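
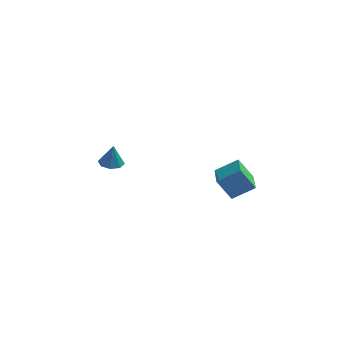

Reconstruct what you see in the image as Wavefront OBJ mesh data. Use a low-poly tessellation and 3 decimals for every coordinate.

v -2.979 -2.477 2.473
v -2.589 -1.96 2.42
v -2.861 -2.443 3.667
v -3.068 -1.833 2.464
v -3.495 -2.083 2.513
v -3.62 -2.564 2.539
v -3.37 -2.994 2.526
v -2.891 -3.121 2.482
v -2.463 -2.87 2.433
v -2.339 -2.389 2.407
v 2.555 -4.703 3.499
v 3.622 -4.362 4.179
v 2.256 -3.477 3.353
v 3.322 -3.136 4.033
v 3.278 -4.664 2.347
v 4.344 -4.323 3.027
v 2.978 -3.438 2.201
v 4.045 -3.097 2.881
f 2 1 4
f 2 4 3
f 4 1 5
f 4 5 3
f 5 1 6
f 5 6 3
f 6 1 7
f 6 7 3
f 7 1 8
f 7 8 3
f 8 1 9
f 8 9 3
f 9 1 10
f 9 10 3
f 10 1 2
f 10 2 3
f 12 14 11
f 15 12 11
f 11 14 13
f 13 15 11
f 12 18 14
f 16 12 15
f 16 18 12
f 14 18 13
f 17 15 13
f 13 18 17
f 17 16 15
f 18 16 17



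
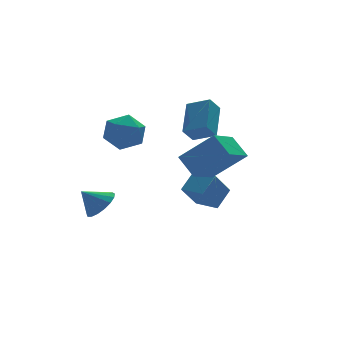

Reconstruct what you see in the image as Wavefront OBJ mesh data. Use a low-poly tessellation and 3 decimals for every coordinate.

v -1.208 2.881 -2.879
v -0.541 2.754 -2.2
v -2.092 3.139 -1.961
v -0.513 3.202 -2.299
v -0.644 3.576 -2.531
v -0.905 3.791 -2.843
v -1.235 3.798 -3.163
v -1.559 3.594 -3.417
v -1.802 3.227 -3.549
v -1.909 2.781 -3.527
v -1.856 2.358 -3.356
v -1.654 2.054 -3.076
v -1.35 1.94 -2.751
v -1.014 2.042 -2.455
v -0.721 2.335 -2.256
v 1.737 -0.176 2.593
v 2.576 -1 3.046
v 2.529 1.266 3.747
v 3.368 0.443 4.201
v 2.352 0.057 1.879
v 3.191 -0.766 2.333
v 3.144 1.5 3.034
v 3.983 0.676 3.487
v -1.23 2.356 1.715
v -0.583 3.248 1.397
v 0.263 1.532 2.443
v 0.91 2.424 2.125
v 0.133 2.548 2.958
v -0.79 3.057 2.508
v 0.47 1.723 1.332
v -0.453 2.232 0.882
v 0.468 2.856 1.16
v 0.259 3.366 2.165
v -0.579 1.414 1.675
v -0.788 1.924 2.68
v 2.441 -3.933 2.407
v 2.112 -2.954 3.277
v 1.065 -3.11 0.96
v 0.736 -2.131 1.83
v 3.824 -2.849 1.71
v 3.495 -1.87 2.58
v 2.448 -2.026 0.263
v 2.119 -1.047 1.133
v 3.157 0.768 -2.044
v 4.029 1.28 -1.18
v 2.522 1.913 -2.081
v 3.394 2.425 -1.217
v 4.146 1.275 -3.343
v 5.018 1.787 -2.479
v 3.511 2.42 -3.38
v 4.383 2.932 -2.516
f 2 1 4
f 2 4 3
f 4 1 5
f 4 5 3
f 5 1 6
f 5 6 3
f 6 1 7
f 6 7 3
f 7 1 8
f 7 8 3
f 8 1 9
f 8 9 3
f 9 1 10
f 9 10 3
f 10 1 11
f 10 11 3
f 11 1 12
f 11 12 3
f 12 1 13
f 12 13 3
f 13 1 14
f 13 14 3
f 14 1 15
f 14 15 3
f 15 1 2
f 15 2 3
f 17 19 16
f 20 17 16
f 16 19 18
f 18 20 16
f 17 23 19
f 21 17 20
f 21 23 17
f 19 23 18
f 22 20 18
f 18 23 22
f 22 21 20
f 23 21 22
f 24 35 29
f 24 29 25
f 24 25 31
f 24 31 34
f 24 34 35
f 25 29 33
f 29 35 28
f 35 34 26
f 34 31 30
f 31 25 32
f 27 33 28
f 27 28 26
f 27 26 30
f 27 30 32
f 27 32 33
f 28 33 29
f 26 28 35
f 30 26 34
f 32 30 31
f 33 32 25
f 37 39 36
f 40 37 36
f 36 39 38
f 38 40 36
f 37 43 39
f 41 37 40
f 41 43 37
f 39 43 38
f 42 40 38
f 38 43 42
f 42 41 40
f 43 41 42
f 45 47 44
f 48 45 44
f 44 47 46
f 46 48 44
f 45 51 47
f 49 45 48
f 49 51 45
f 47 51 46
f 50 48 46
f 46 51 50
f 50 49 48
f 51 49 50



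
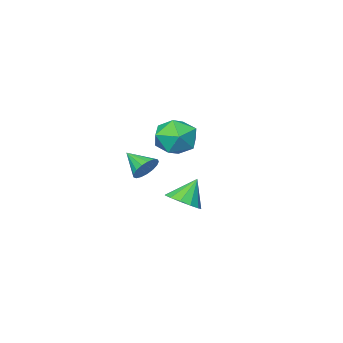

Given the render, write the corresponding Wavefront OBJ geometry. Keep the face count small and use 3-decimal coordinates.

v -0.311 -0.191 -4.533
v 0.424 -0.638 -4.044
v -1.169 -0.149 -3.207
v 0.517 -0.09 -4.001
v 0.347 0.427 -4.127
v -0.032 0.747 -4.382
v -0.5 0.769 -4.685
v -0.908 0.487 -4.94
v -1.126 -0.011 -5.066
v -1.086 -0.566 -5.022
v -0.8 -1.001 -4.824
v -0.359 -1.18 -4.533
v 0.097 -1.044 -4.242
v 1.849 3.483 1.277
v 2.265 4.05 2.195
v 3.515 2.67 1.025
v 3.931 3.237 1.943
v 3.144 2.402 2.087
v 2.114 2.904 2.243
v 3.666 3.816 0.977
v 2.636 4.318 1.133
v 3.388 4.256 2.01
v 3.065 3.382 2.696
v 2.715 3.338 0.524
v 2.392 2.464 1.21
v 3.357 1.772 -0.756
v 4.101 1.826 -0.905
v 3.583 0.588 -0.064
v 4.062 2.003 -0.59
v 3.862 2.127 -0.312
v 3.546 2.17 -0.137
v 3.187 2.121 -0.103
v 2.867 1.993 -0.219
v 2.66 1.814 -0.458
v 2.612 1.625 -0.765
v 2.735 1.47 -1.071
v 3.001 1.384 -1.304
v 3.348 1.387 -1.411
v 3.698 1.478 -1.369
v 3.969 1.637 -1.186
f 2 1 4
f 2 4 3
f 4 1 5
f 4 5 3
f 5 1 6
f 5 6 3
f 6 1 7
f 6 7 3
f 7 1 8
f 7 8 3
f 8 1 9
f 8 9 3
f 9 1 10
f 9 10 3
f 10 1 11
f 10 11 3
f 11 1 12
f 11 12 3
f 12 1 13
f 12 13 3
f 13 1 2
f 13 2 3
f 14 25 19
f 14 19 15
f 14 15 21
f 14 21 24
f 14 24 25
f 15 19 23
f 19 25 18
f 25 24 16
f 24 21 20
f 21 15 22
f 17 23 18
f 17 18 16
f 17 16 20
f 17 20 22
f 17 22 23
f 18 23 19
f 16 18 25
f 20 16 24
f 22 20 21
f 23 22 15
f 27 26 29
f 27 29 28
f 29 26 30
f 29 30 28
f 30 26 31
f 30 31 28
f 31 26 32
f 31 32 28
f 32 26 33
f 32 33 28
f 33 26 34
f 33 34 28
f 34 26 35
f 34 35 28
f 35 26 36
f 35 36 28
f 36 26 37
f 36 37 28
f 37 26 38
f 37 38 28
f 38 26 39
f 38 39 28
f 39 26 40
f 39 40 28
f 40 26 27
f 40 27 28



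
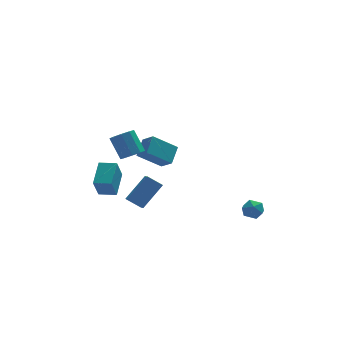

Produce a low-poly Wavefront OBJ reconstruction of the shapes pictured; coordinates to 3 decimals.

v -2.514 -0.7 1.603
v -1.863 -0.445 1.642
v -2.256 0.375 2.797
v -2.906 0.12 2.757
v -2.13 -0.169 1.356
v -2.523 0.651 2.511
v -2.576 -0.142 1.185
v -2.969 0.678 2.34
v -2.993 -0.376 1.209
v -3.386 0.444 2.364
v -3.186 -0.762 1.418
v -3.579 0.059 2.572
v -3.064 -1.119 1.713
v -3.457 -0.298 2.867
v -2.684 -1.28 1.956
v -3.077 -0.459 3.111
v -2.225 -1.17 2.034
v -2.618 -0.349 3.189
v -1.901 -0.84 1.91
v -2.293 -0.02 3.065
v 4.063 -0.537 -3.872
v 4.589 -0.921 -3.604
v 3.331 -1.039 -3.156
v 3.857 -1.423 -2.888
v 3.834 -0.729 -2.772
v 4.286 -0.419 -3.215
v 3.634 -1.541 -3.545
v 4.086 -1.231 -3.988
v 4.324 -1.542 -3.402
v 4.447 -1.04 -2.924
v 3.473 -0.92 -3.836
v 3.596 -0.418 -3.358
v -2.331 2.119 -3.478
v -2.373 1.425 -3.081
v -1.09 2.757 -2.234
v -1.132 2.064 -1.837
v -1.548 1.736 -4.063
v -1.59 1.043 -3.666
v -0.307 2.375 -2.819
v -0.349 1.681 -2.422
v -0.769 0.237 -0.046
v -0.378 -0.474 0.538
v -2.099 0.305 0.927
v -1.708 -0.406 1.512
v -0.232 1.086 0.628
v 0.159 0.375 1.213
v -1.562 1.154 1.602
v -1.171 0.443 2.186
v -3.961 1.377 -2.425
v -4.347 0.845 -1.189
v -3.372 2.688 -1.677
v -3.758 2.156 -0.441
v -3.062 0.924 -2.339
v -3.448 0.392 -1.103
v -2.473 2.235 -1.591
v -2.859 1.703 -0.355
f 2 1 5
f 2 5 3
f 3 5 6
f 3 6 4
f 5 1 7
f 5 7 6
f 6 7 8
f 6 8 4
f 7 1 9
f 7 9 8
f 8 9 10
f 8 10 4
f 9 1 11
f 9 11 10
f 10 11 12
f 10 12 4
f 11 1 13
f 11 13 12
f 12 13 14
f 12 14 4
f 13 1 15
f 13 15 14
f 14 15 16
f 14 16 4
f 15 1 17
f 15 17 16
f 16 17 18
f 16 18 4
f 17 1 19
f 17 19 18
f 18 19 20
f 18 20 4
f 19 1 2
f 19 2 20
f 20 2 3
f 20 3 4
f 21 32 26
f 21 26 22
f 21 22 28
f 21 28 31
f 21 31 32
f 22 26 30
f 26 32 25
f 32 31 23
f 31 28 27
f 28 22 29
f 24 30 25
f 24 25 23
f 24 23 27
f 24 27 29
f 24 29 30
f 25 30 26
f 23 25 32
f 27 23 31
f 29 27 28
f 30 29 22
f 34 36 33
f 37 34 33
f 33 36 35
f 35 37 33
f 34 40 36
f 38 34 37
f 38 40 34
f 36 40 35
f 39 37 35
f 35 40 39
f 39 38 37
f 40 38 39
f 42 44 41
f 45 42 41
f 41 44 43
f 43 45 41
f 42 48 44
f 46 42 45
f 46 48 42
f 44 48 43
f 47 45 43
f 43 48 47
f 47 46 45
f 48 46 47
f 50 52 49
f 53 50 49
f 49 52 51
f 51 53 49
f 50 56 52
f 54 50 53
f 54 56 50
f 52 56 51
f 55 53 51
f 51 56 55
f 55 54 53
f 56 54 55



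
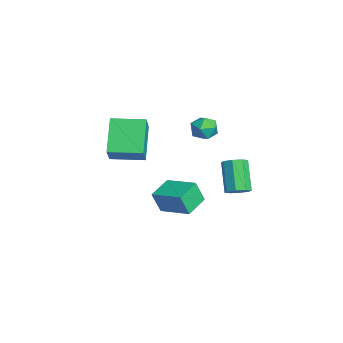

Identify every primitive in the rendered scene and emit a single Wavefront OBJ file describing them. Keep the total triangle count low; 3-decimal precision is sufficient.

v 0.312 2.841 -1.607
v 0.805 3.146 -1.213
v -0.44 3.203 0.3
v -0.932 2.899 -0.093
v 0.502 3.502 -1.475
v -0.742 3.559 0.038
v 0.089 3.471 -1.814
v -1.156 3.528 -0.301
v -0.194 3.072 -2.032
v -1.439 3.129 -0.519
v -0.18 2.537 -2
v -1.425 2.594 -0.487
v 0.122 2.181 -1.738
v -1.122 2.238 -0.225
v 0.536 2.212 -1.399
v -0.709 2.269 0.114
v 0.819 2.611 -1.181
v -0.426 2.668 0.332
v -1.305 2.07 1.854
v -0.74 1.461 1.844
v -2.1 1.319 2.636
v -1.535 0.71 2.626
v -1.375 1.419 3.028
v -0.883 1.883 2.545
v -1.957 0.897 1.935
v -1.465 1.361 1.452
v -1.143 0.736 1.894
v -0.783 1.059 2.57
v -2.057 1.721 1.91
v -1.697 2.044 2.586
v 0.929 -3.819 1.919
v -0.657 -3.408 3.358
v 1.394 -2.08 1.936
v -0.192 -1.669 3.374
v 1.832 -4.071 2.986
v 0.246 -3.66 4.424
v 2.297 -2.332 3.002
v 0.711 -1.921 4.441
v -2.909 0.208 -3.728
v -2.95 -0.263 -2.442
v -1.537 1.468 -3.223
v -1.578 0.997 -1.937
v -1.862 -0.797 -4.063
v -1.903 -1.268 -2.777
v -0.49 0.463 -3.558
v -0.531 -0.008 -2.272
f 2 1 5
f 2 5 3
f 3 5 6
f 3 6 4
f 5 1 7
f 5 7 6
f 6 7 8
f 6 8 4
f 7 1 9
f 7 9 8
f 8 9 10
f 8 10 4
f 9 1 11
f 9 11 10
f 10 11 12
f 10 12 4
f 11 1 13
f 11 13 12
f 12 13 14
f 12 14 4
f 13 1 15
f 13 15 14
f 14 15 16
f 14 16 4
f 15 1 17
f 15 17 16
f 16 17 18
f 16 18 4
f 17 1 2
f 17 2 18
f 18 2 3
f 18 3 4
f 19 30 24
f 19 24 20
f 19 20 26
f 19 26 29
f 19 29 30
f 20 24 28
f 24 30 23
f 30 29 21
f 29 26 25
f 26 20 27
f 22 28 23
f 22 23 21
f 22 21 25
f 22 25 27
f 22 27 28
f 23 28 24
f 21 23 30
f 25 21 29
f 27 25 26
f 28 27 20
f 32 34 31
f 35 32 31
f 31 34 33
f 33 35 31
f 32 38 34
f 36 32 35
f 36 38 32
f 34 38 33
f 37 35 33
f 33 38 37
f 37 36 35
f 38 36 37
f 40 42 39
f 43 40 39
f 39 42 41
f 41 43 39
f 40 46 42
f 44 40 43
f 44 46 40
f 42 46 41
f 45 43 41
f 41 46 45
f 45 44 43
f 46 44 45



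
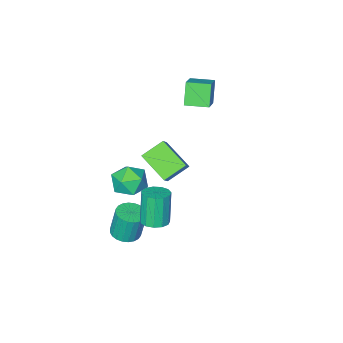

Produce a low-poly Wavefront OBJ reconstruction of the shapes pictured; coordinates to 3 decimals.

v -3.265 -3.612 2.868
v -2.257 -2.623 3.703
v -4.239 -2.634 2.886
v -3.231 -1.645 3.72
v -2.729 -3.055 1.56
v -1.721 -2.066 2.394
v -3.703 -2.077 1.577
v -2.695 -1.088 2.412
v -2.142 -2.118 -3.232
v -1.892 -3.908 -2.265
v -1.483 -1.543 -2.339
v -1.233 -3.333 -1.372
v -0.847 -2.367 -4.028
v -0.597 -4.157 -3.061
v -0.188 -1.792 -3.135
v 0.062 -3.582 -2.168
v 3.441 -0.272 -4.475
v 4.283 -0.293 -4.357
v 4.041 -0.069 -2.587
v 3.199 -0.048 -2.705
v 4.232 0.032 -4.405
v 3.99 0.255 -2.635
v 4.061 0.31 -4.463
v 3.819 0.533 -2.694
v 3.796 0.499 -4.524
v 3.554 0.723 -2.754
v 3.476 0.571 -4.576
v 3.234 0.795 -2.807
v 3.152 0.515 -4.614
v 2.91 0.739 -2.844
v 2.871 0.339 -4.63
v 2.629 0.563 -2.86
v 2.677 0.07 -4.622
v 2.435 0.294 -2.853
v 2.599 -0.251 -4.593
v 2.357 -0.027 -2.823
v 2.65 -0.575 -4.545
v 2.408 -0.352 -2.775
v 2.821 -0.853 -4.486
v 2.579 -0.63 -2.717
v 3.086 -1.043 -4.426
v 2.844 -0.819 -2.656
v 3.406 -1.115 -4.373
v 3.164 -0.891 -2.604
v 3.73 -1.059 -4.336
v 3.488 -0.835 -2.566
v 4.011 -0.883 -4.32
v 3.769 -0.659 -2.55
v 4.205 -0.614 -4.327
v 3.963 -0.39 -2.558
v 3.957 3.198 -0.427
v 4.69 2.987 -0.326
v 4.317 2.591 1.567
v 3.583 2.802 1.467
v 4.673 3.412 -0.241
v 4.299 3.016 1.653
v 4.428 3.769 -0.214
v 4.054 3.373 1.679
v 4.033 3.945 -0.256
v 3.66 3.549 1.638
v 3.614 3.883 -0.351
v 3.241 3.488 1.542
v 3.304 3.604 -0.47
v 2.931 3.209 1.423
v 3.201 3.196 -0.576
v 2.828 2.8 1.317
v 3.338 2.789 -0.634
v 2.965 2.393 1.259
v 3.672 2.511 -0.626
v 3.298 2.115 1.267
v 4.095 2.452 -0.555
v 3.722 2.056 1.338
v 4.475 2.629 -0.443
v 4.102 2.233 1.45
v 2.528 -0.793 -2.146
v 2.924 -1.365 -1.262
v 1.316 -2.115 -2.458
v 1.712 -2.687 -1.574
v 1.147 -1.727 -1.416
v 1.896 -0.91 -1.223
v 2.344 -2.57 -2.497
v 3.093 -1.753 -2.304
v 2.811 -2.463 -1.479
v 2.07 -1.942 -0.81
v 2.17 -1.538 -2.91
v 1.429 -1.017 -2.241
f 2 4 1
f 5 2 1
f 1 4 3
f 3 5 1
f 2 8 4
f 6 2 5
f 6 8 2
f 4 8 3
f 7 5 3
f 3 8 7
f 7 6 5
f 8 6 7
f 10 12 9
f 13 10 9
f 9 12 11
f 11 13 9
f 10 16 12
f 14 10 13
f 14 16 10
f 12 16 11
f 15 13 11
f 11 16 15
f 15 14 13
f 16 14 15
f 18 17 21
f 18 21 19
f 19 21 22
f 19 22 20
f 21 17 23
f 21 23 22
f 22 23 24
f 22 24 20
f 23 17 25
f 23 25 24
f 24 25 26
f 24 26 20
f 25 17 27
f 25 27 26
f 26 27 28
f 26 28 20
f 27 17 29
f 27 29 28
f 28 29 30
f 28 30 20
f 29 17 31
f 29 31 30
f 30 31 32
f 30 32 20
f 31 17 33
f 31 33 32
f 32 33 34
f 32 34 20
f 33 17 35
f 33 35 34
f 34 35 36
f 34 36 20
f 35 17 37
f 35 37 36
f 36 37 38
f 36 38 20
f 37 17 39
f 37 39 38
f 38 39 40
f 38 40 20
f 39 17 41
f 39 41 40
f 40 41 42
f 40 42 20
f 41 17 43
f 41 43 42
f 42 43 44
f 42 44 20
f 43 17 45
f 43 45 44
f 44 45 46
f 44 46 20
f 45 17 47
f 45 47 46
f 46 47 48
f 46 48 20
f 47 17 49
f 47 49 48
f 48 49 50
f 48 50 20
f 49 17 18
f 49 18 50
f 50 18 19
f 50 19 20
f 52 51 55
f 52 55 53
f 53 55 56
f 53 56 54
f 55 51 57
f 55 57 56
f 56 57 58
f 56 58 54
f 57 51 59
f 57 59 58
f 58 59 60
f 58 60 54
f 59 51 61
f 59 61 60
f 60 61 62
f 60 62 54
f 61 51 63
f 61 63 62
f 62 63 64
f 62 64 54
f 63 51 65
f 63 65 64
f 64 65 66
f 64 66 54
f 65 51 67
f 65 67 66
f 66 67 68
f 66 68 54
f 67 51 69
f 67 69 68
f 68 69 70
f 68 70 54
f 69 51 71
f 69 71 70
f 70 71 72
f 70 72 54
f 71 51 73
f 71 73 72
f 72 73 74
f 72 74 54
f 73 51 52
f 73 52 74
f 74 52 53
f 74 53 54
f 75 86 80
f 75 80 76
f 75 76 82
f 75 82 85
f 75 85 86
f 76 80 84
f 80 86 79
f 86 85 77
f 85 82 81
f 82 76 83
f 78 84 79
f 78 79 77
f 78 77 81
f 78 81 83
f 78 83 84
f 79 84 80
f 77 79 86
f 81 77 85
f 83 81 82
f 84 83 76



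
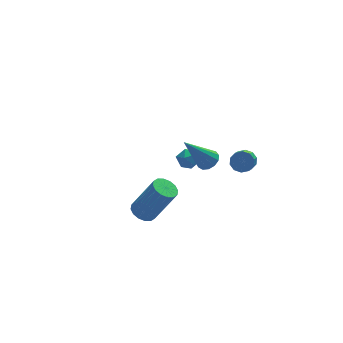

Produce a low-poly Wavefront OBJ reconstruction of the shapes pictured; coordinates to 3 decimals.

v -1.726 -2.126 0.151
v -1.348 -1.629 0.071
v -0.436 -2.036 1.85
v -0.814 -2.534 1.929
v -1.607 -1.513 0.23
v -0.696 -1.92 2.009
v -1.899 -1.561 0.369
v -0.987 -1.969 2.148
v -2.144 -1.761 0.449
v -1.232 -2.168 2.227
v -2.277 -2.059 0.449
v -1.365 -2.466 2.227
v -2.262 -2.374 0.369
v -1.35 -2.782 2.147
v -2.104 -2.624 0.23
v -1.192 -3.031 2.009
v -1.844 -2.74 0.071
v -0.933 -3.147 1.85
v -1.553 -2.691 -0.068
v -0.641 -3.099 1.711
v -1.308 -2.492 -0.147
v -0.396 -2.899 1.631
v -1.175 -2.194 -0.147
v -0.263 -2.601 1.631
v -1.19 -1.878 -0.067
v -0.278 -2.286 1.711
v 2.85 -2.572 2.826
v 3.252 -2.477 3.19
v 2.791 -3.313 3.917
v 2.39 -3.408 3.554
v 2.992 -2.27 3.263
v 2.532 -3.106 3.991
v 2.678 -2.178 3.17
v 2.218 -3.014 3.897
v 2.43 -2.237 2.945
v 1.97 -3.073 3.673
v 2.342 -2.424 2.675
v 1.882 -3.26 3.403
v 2.449 -2.667 2.463
v 1.988 -3.503 3.19
v 2.708 -2.874 2.389
v 2.248 -3.71 3.117
v 3.022 -2.966 2.483
v 2.562 -3.802 3.21
v 3.27 -2.907 2.707
v 2.81 -3.743 3.435
v 3.358 -2.72 2.977
v 2.898 -3.556 3.705
v 1.94 -0.383 1.258
v 2.411 -0.515 1.588
v 0.76 -0.437 2.922
v 2.389 -0.184 1.583
v 2.225 0.085 1.476
v 1.971 0.204 1.299
v 1.706 0.137 1.109
v 1.515 -0.095 0.967
v 1.46 -0.419 0.917
v 1.556 -0.731 0.975
v 1.775 -0.934 1.124
v 2.045 -0.961 1.315
v 2.282 -0.805 1.488
v 2.174 3.785 -1.715
v 2.72 3.509 -1.522
v 1.78 2.851 -1.938
v 2.326 2.575 -1.745
v 1.94 2.856 -1.317
v 2.183 3.433 -1.179
v 2.317 2.927 -2.281
v 2.56 3.504 -2.143
v 2.808 2.978 -1.872
v 2.575 2.935 -1.276
v 1.925 3.425 -2.184
v 1.692 3.382 -1.588
f 2 1 5
f 2 5 3
f 3 5 6
f 3 6 4
f 5 1 7
f 5 7 6
f 6 7 8
f 6 8 4
f 7 1 9
f 7 9 8
f 8 9 10
f 8 10 4
f 9 1 11
f 9 11 10
f 10 11 12
f 10 12 4
f 11 1 13
f 11 13 12
f 12 13 14
f 12 14 4
f 13 1 15
f 13 15 14
f 14 15 16
f 14 16 4
f 15 1 17
f 15 17 16
f 16 17 18
f 16 18 4
f 17 1 19
f 17 19 18
f 18 19 20
f 18 20 4
f 19 1 21
f 19 21 20
f 20 21 22
f 20 22 4
f 21 1 23
f 21 23 22
f 22 23 24
f 22 24 4
f 23 1 25
f 23 25 24
f 24 25 26
f 24 26 4
f 25 1 2
f 25 2 26
f 26 2 3
f 26 3 4
f 28 27 31
f 28 31 29
f 29 31 32
f 29 32 30
f 31 27 33
f 31 33 32
f 32 33 34
f 32 34 30
f 33 27 35
f 33 35 34
f 34 35 36
f 34 36 30
f 35 27 37
f 35 37 36
f 36 37 38
f 36 38 30
f 37 27 39
f 37 39 38
f 38 39 40
f 38 40 30
f 39 27 41
f 39 41 40
f 40 41 42
f 40 42 30
f 41 27 43
f 41 43 42
f 42 43 44
f 42 44 30
f 43 27 45
f 43 45 44
f 44 45 46
f 44 46 30
f 45 27 47
f 45 47 46
f 46 47 48
f 46 48 30
f 47 27 28
f 47 28 48
f 48 28 29
f 48 29 30
f 50 49 52
f 50 52 51
f 52 49 53
f 52 53 51
f 53 49 54
f 53 54 51
f 54 49 55
f 54 55 51
f 55 49 56
f 55 56 51
f 56 49 57
f 56 57 51
f 57 49 58
f 57 58 51
f 58 49 59
f 58 59 51
f 59 49 60
f 59 60 51
f 60 49 61
f 60 61 51
f 61 49 50
f 61 50 51
f 62 73 67
f 62 67 63
f 62 63 69
f 62 69 72
f 62 72 73
f 63 67 71
f 67 73 66
f 73 72 64
f 72 69 68
f 69 63 70
f 65 71 66
f 65 66 64
f 65 64 68
f 65 68 70
f 65 70 71
f 66 71 67
f 64 66 73
f 68 64 72
f 70 68 69
f 71 70 63



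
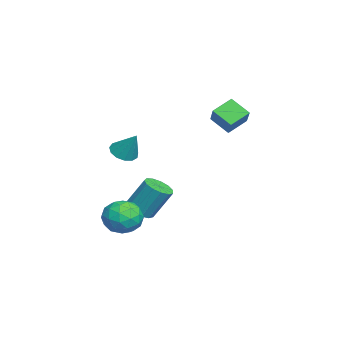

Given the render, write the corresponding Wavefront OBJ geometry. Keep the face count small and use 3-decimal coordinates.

v -1.817 1.737 2.723
v -2.361 0.754 3.541
v -2.543 2.691 3.387
v -3.087 1.707 4.205
v -0.733 1.913 3.655
v -1.277 0.929 4.473
v -1.459 2.866 4.319
v -2.003 1.883 5.137
v 0.052 -3.661 1.875
v 0.799 -3.972 1.686
v 0.708 -2.919 3.245
v 0.772 -3.556 1.474
v 0.517 -3.173 1.389
v 0.114 -2.945 1.458
v -0.308 -2.944 1.66
v -0.616 -3.171 1.929
v -0.711 -3.553 2.182
v -0.564 -3.969 2.337
v -0.222 -4.287 2.345
v 0.208 -4.406 2.204
v 0.588 -4.289 1.958
v 2.029 -2.687 -1.924
v 2.638 -3.649 -2.265
v 0.382 -3.571 -2.375
v 0.991 -4.533 -2.716
v 0.946 -4.235 -1.566
v 1.964 -3.689 -1.288
v 1.056 -3.531 -3.352
v 2.074 -2.985 -3.074
v 2.037 -4.17 -3.148
v 1.969 -4.605 -2.044
v 1.051 -2.615 -2.596
v 0.983 -3.05 -1.492
v 2.478 -3.09 -2.055
v 0.542 -4.13 -2.585
v 0.515 -3.954 -1.909
v 0.873 -4.52 -2.109
v 2.082 -3.114 -1.481
v 2.44 -3.679 -1.681
v 1.445 -4.023 -1.27
v 0.58 -3.541 -2.959
v 0.938 -4.106 -3.159
v 2.147 -2.7 -2.531
v 2.505 -3.266 -2.731
v 1.575 -3.197 -3.37
v 2.483 -3.962 -2.774
v 1.515 -4.482 -3.039
v 1.553 -3.893 -3.413
v 2.151 -3.572 -3.249
v 2.443 -4.218 -2.126
v 1.475 -4.737 -2.39
v 1.448 -4.562 -1.715
v 2.046 -4.241 -1.551
v 2.089 -4.524 -2.644
v 1.545 -2.483 -2.25
v 0.577 -3.002 -2.514
v 0.974 -2.979 -3.089
v 1.572 -2.658 -2.925
v 1.505 -2.738 -1.601
v 0.537 -3.258 -1.866
v 0.869 -3.648 -1.391
v 1.467 -3.327 -1.227
v 0.931 -2.696 -1.996
v -2.148 -3.072 -3.226
v -1.571 -3.687 -2.886
v -1.495 -2.604 -1.054
v -2.072 -1.988 -1.394
v -1.283 -3.328 -3.111
v -1.206 -2.245 -1.278
v -1.269 -2.887 -3.372
v -1.193 -1.804 -1.539
v -1.534 -2.504 -3.587
v -1.458 -1.421 -1.754
v -1.995 -2.302 -3.687
v -1.919 -1.219 -1.855
v -2.504 -2.344 -3.641
v -2.428 -1.261 -1.809
v -2.9 -2.617 -3.464
v -2.824 -1.534 -1.631
v -3.057 -3.034 -3.211
v -2.981 -1.951 -1.378
v -2.926 -3.463 -2.962
v -2.85 -2.38 -1.13
v -2.548 -3.768 -2.798
v -2.472 -2.685 -0.966
v -2.043 -3.852 -2.77
v -1.966 -2.769 -0.937
f 2 4 1
f 5 2 1
f 1 4 3
f 3 5 1
f 2 8 4
f 6 2 5
f 6 8 2
f 4 8 3
f 7 5 3
f 3 8 7
f 7 6 5
f 8 6 7
f 10 9 12
f 10 12 11
f 12 9 13
f 12 13 11
f 13 9 14
f 13 14 11
f 14 9 15
f 14 15 11
f 15 9 16
f 15 16 11
f 16 9 17
f 16 17 11
f 17 9 18
f 17 18 11
f 18 9 19
f 18 19 11
f 19 9 20
f 19 20 11
f 20 9 21
f 20 21 11
f 21 9 10
f 21 10 11
f 22 59 38
f 59 33 62
f 38 62 27
f 59 62 38
f 22 38 34
f 38 27 39
f 34 39 23
f 38 39 34
f 22 34 43
f 34 23 44
f 43 44 29
f 34 44 43
f 22 43 55
f 43 29 58
f 55 58 32
f 43 58 55
f 22 55 59
f 55 32 63
f 59 63 33
f 55 63 59
f 23 39 50
f 39 27 53
f 50 53 31
f 39 53 50
f 27 62 40
f 62 33 61
f 40 61 26
f 62 61 40
f 33 63 60
f 63 32 56
f 60 56 24
f 63 56 60
f 32 58 57
f 58 29 45
f 57 45 28
f 58 45 57
f 29 44 49
f 44 23 46
f 49 46 30
f 44 46 49
f 25 51 37
f 51 31 52
f 37 52 26
f 51 52 37
f 25 37 35
f 37 26 36
f 35 36 24
f 37 36 35
f 25 35 42
f 35 24 41
f 42 41 28
f 35 41 42
f 25 42 47
f 42 28 48
f 47 48 30
f 42 48 47
f 25 47 51
f 47 30 54
f 51 54 31
f 47 54 51
f 26 52 40
f 52 31 53
f 40 53 27
f 52 53 40
f 24 36 60
f 36 26 61
f 60 61 33
f 36 61 60
f 28 41 57
f 41 24 56
f 57 56 32
f 41 56 57
f 30 48 49
f 48 28 45
f 49 45 29
f 48 45 49
f 31 54 50
f 54 30 46
f 50 46 23
f 54 46 50
f 65 64 68
f 65 68 66
f 66 68 69
f 66 69 67
f 68 64 70
f 68 70 69
f 69 70 71
f 69 71 67
f 70 64 72
f 70 72 71
f 71 72 73
f 71 73 67
f 72 64 74
f 72 74 73
f 73 74 75
f 73 75 67
f 74 64 76
f 74 76 75
f 75 76 77
f 75 77 67
f 76 64 78
f 76 78 77
f 77 78 79
f 77 79 67
f 78 64 80
f 78 80 79
f 79 80 81
f 79 81 67
f 80 64 82
f 80 82 81
f 81 82 83
f 81 83 67
f 82 64 84
f 82 84 83
f 83 84 85
f 83 85 67
f 84 64 86
f 84 86 85
f 85 86 87
f 85 87 67
f 86 64 65
f 86 65 87
f 87 65 66
f 87 66 67



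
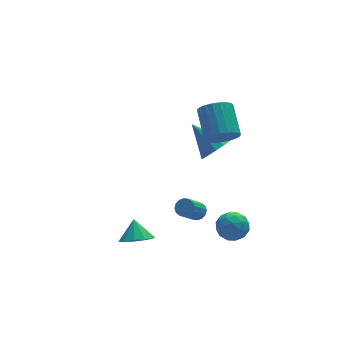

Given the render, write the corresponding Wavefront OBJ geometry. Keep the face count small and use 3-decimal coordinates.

v 3.207 -2.364 2.496
v 3.936 -2.742 2.933
v 4.142 -1.134 3.98
v 3.413 -0.756 3.544
v 4.105 -2.567 2.632
v 4.31 -0.959 3.679
v 4.118 -2.358 2.307
v 4.323 -0.749 3.355
v 3.973 -2.149 2.015
v 4.179 -0.541 3.063
v 3.697 -1.978 1.807
v 3.902 -0.369 2.854
v 3.335 -1.873 1.717
v 3.541 -0.265 2.764
v 2.952 -1.853 1.762
v 3.157 -0.245 2.809
v 2.612 -1.922 1.934
v 2.818 -0.314 2.982
v 2.376 -2.067 2.204
v 2.582 -0.459 3.251
v 2.283 -2.264 2.524
v 2.489 -0.655 3.571
v 2.35 -2.477 2.839
v 2.556 -0.869 3.886
v 2.565 -2.672 3.095
v 2.771 -1.063 4.142
v 2.891 -2.813 3.247
v 3.097 -1.204 4.295
v 3.272 -2.876 3.27
v 3.478 -1.268 4.317
v 3.642 -2.851 3.159
v 3.847 -1.243 4.206
v 4.01 0.502 -0.967
v 4.87 0.681 -0.581
v 3.17 1.878 0.267
v 4.817 1.021 -0.997
v 4.507 1.197 -1.404
v 4.039 1.152 -1.672
v 3.562 0.901 -1.716
v 3.227 0.523 -1.523
v 3.141 0.138 -1.152
v 3.331 -0.131 -0.723
v 3.736 -0.199 -0.371
v 4.228 -0.045 -0.208
v 4.651 0.283 -0.286
v 1.697 -2.849 -2.52
v 2.121 -2.895 -2.173
v 1.267 -3.356 -1.192
v 0.843 -3.311 -1.54
v 2.022 -2.63 -2.135
v 1.168 -3.092 -1.154
v 1.836 -2.425 -2.2
v 0.982 -2.886 -1.219
v 1.613 -2.333 -2.351
v 0.759 -2.794 -1.37
v 1.412 -2.379 -2.547
v 0.558 -2.841 -1.566
v 1.288 -2.552 -2.736
v 0.434 -3.013 -1.756
v 1.273 -2.804 -2.868
v 0.419 -3.265 -1.887
v 1.372 -3.068 -2.906
v 0.518 -3.53 -1.925
v 1.558 -3.274 -2.841
v 0.704 -3.735 -1.86
v 1.781 -3.366 -2.69
v 0.927 -3.827 -1.709
v 1.982 -3.319 -2.494
v 1.128 -3.781 -1.513
v 2.106 -3.147 -2.304
v 1.252 -3.608 -1.324
v 3.295 -3.256 -2.746
v 3.956 -3.544 -3.326
v 2.424 -4.396 -3.174
v 3.085 -4.684 -3.754
v 3.211 -4.748 -2.839
v 3.75 -4.043 -2.575
v 2.63 -3.897 -3.925
v 3.169 -3.192 -3.661
v 3.545 -3.94 -4.054
v 3.904 -4.466 -3.383
v 2.476 -3.474 -3.117
v 2.835 -4 -2.446
v 3.702 -3.3 -2.999
v 2.678 -4.64 -3.501
v 2.752 -4.678 -2.964
v 3.141 -4.847 -3.304
v 3.581 -3.594 -2.557
v 3.969 -3.763 -2.898
v 3.531 -4.47 -2.612
v 2.411 -4.177 -3.602
v 2.799 -4.346 -3.943
v 3.239 -3.093 -3.196
v 3.628 -3.262 -3.536
v 2.849 -3.47 -3.888
v 3.849 -3.702 -3.768
v 3.337 -4.372 -4.019
v 3.07 -3.909 -4.12
v 3.386 -3.495 -3.964
v 4.06 -4.011 -3.373
v 3.548 -4.681 -3.624
v 3.622 -4.719 -3.087
v 3.939 -4.305 -2.932
v 3.819 -4.244 -3.801
v 2.832 -3.259 -2.876
v 2.32 -3.929 -3.127
v 2.441 -3.635 -3.568
v 2.758 -3.221 -3.413
v 3.043 -3.568 -2.481
v 2.531 -4.238 -2.732
v 2.994 -4.445 -2.536
v 3.31 -4.031 -2.38
v 2.561 -3.696 -2.699
v -1.813 -3.705 -2.949
v -0.898 -3.805 -2.974
v -1.707 -2.975 -1.991
v -1.036 -3.359 -3.299
v -1.47 -3.045 -3.49
v -2.035 -2.984 -3.475
v -2.515 -3.198 -3.259
v -2.727 -3.606 -2.924
v -2.59 -4.052 -2.599
v -2.156 -4.366 -2.408
v -1.591 -4.427 -2.423
v -1.11 -4.213 -2.64
f 2 1 5
f 2 5 3
f 3 5 6
f 3 6 4
f 5 1 7
f 5 7 6
f 6 7 8
f 6 8 4
f 7 1 9
f 7 9 8
f 8 9 10
f 8 10 4
f 9 1 11
f 9 11 10
f 10 11 12
f 10 12 4
f 11 1 13
f 11 13 12
f 12 13 14
f 12 14 4
f 13 1 15
f 13 15 14
f 14 15 16
f 14 16 4
f 15 1 17
f 15 17 16
f 16 17 18
f 16 18 4
f 17 1 19
f 17 19 18
f 18 19 20
f 18 20 4
f 19 1 21
f 19 21 20
f 20 21 22
f 20 22 4
f 21 1 23
f 21 23 22
f 22 23 24
f 22 24 4
f 23 1 25
f 23 25 24
f 24 25 26
f 24 26 4
f 25 1 27
f 25 27 26
f 26 27 28
f 26 28 4
f 27 1 29
f 27 29 28
f 28 29 30
f 28 30 4
f 29 1 31
f 29 31 30
f 30 31 32
f 30 32 4
f 31 1 2
f 31 2 32
f 32 2 3
f 32 3 4
f 34 33 36
f 34 36 35
f 36 33 37
f 36 37 35
f 37 33 38
f 37 38 35
f 38 33 39
f 38 39 35
f 39 33 40
f 39 40 35
f 40 33 41
f 40 41 35
f 41 33 42
f 41 42 35
f 42 33 43
f 42 43 35
f 43 33 44
f 43 44 35
f 44 33 45
f 44 45 35
f 45 33 34
f 45 34 35
f 47 46 50
f 47 50 48
f 48 50 51
f 48 51 49
f 50 46 52
f 50 52 51
f 51 52 53
f 51 53 49
f 52 46 54
f 52 54 53
f 53 54 55
f 53 55 49
f 54 46 56
f 54 56 55
f 55 56 57
f 55 57 49
f 56 46 58
f 56 58 57
f 57 58 59
f 57 59 49
f 58 46 60
f 58 60 59
f 59 60 61
f 59 61 49
f 60 46 62
f 60 62 61
f 61 62 63
f 61 63 49
f 62 46 64
f 62 64 63
f 63 64 65
f 63 65 49
f 64 46 66
f 64 66 65
f 65 66 67
f 65 67 49
f 66 46 68
f 66 68 67
f 67 68 69
f 67 69 49
f 68 46 70
f 68 70 69
f 69 70 71
f 69 71 49
f 70 46 47
f 70 47 71
f 71 47 48
f 71 48 49
f 72 109 88
f 109 83 112
f 88 112 77
f 109 112 88
f 72 88 84
f 88 77 89
f 84 89 73
f 88 89 84
f 72 84 93
f 84 73 94
f 93 94 79
f 84 94 93
f 72 93 105
f 93 79 108
f 105 108 82
f 93 108 105
f 72 105 109
f 105 82 113
f 109 113 83
f 105 113 109
f 73 89 100
f 89 77 103
f 100 103 81
f 89 103 100
f 77 112 90
f 112 83 111
f 90 111 76
f 112 111 90
f 83 113 110
f 113 82 106
f 110 106 74
f 113 106 110
f 82 108 107
f 108 79 95
f 107 95 78
f 108 95 107
f 79 94 99
f 94 73 96
f 99 96 80
f 94 96 99
f 75 101 87
f 101 81 102
f 87 102 76
f 101 102 87
f 75 87 85
f 87 76 86
f 85 86 74
f 87 86 85
f 75 85 92
f 85 74 91
f 92 91 78
f 85 91 92
f 75 92 97
f 92 78 98
f 97 98 80
f 92 98 97
f 75 97 101
f 97 80 104
f 101 104 81
f 97 104 101
f 76 102 90
f 102 81 103
f 90 103 77
f 102 103 90
f 74 86 110
f 86 76 111
f 110 111 83
f 86 111 110
f 78 91 107
f 91 74 106
f 107 106 82
f 91 106 107
f 80 98 99
f 98 78 95
f 99 95 79
f 98 95 99
f 81 104 100
f 104 80 96
f 100 96 73
f 104 96 100
f 115 114 117
f 115 117 116
f 117 114 118
f 117 118 116
f 118 114 119
f 118 119 116
f 119 114 120
f 119 120 116
f 120 114 121
f 120 121 116
f 121 114 122
f 121 122 116
f 122 114 123
f 122 123 116
f 123 114 124
f 123 124 116
f 124 114 125
f 124 125 116
f 125 114 115
f 125 115 116



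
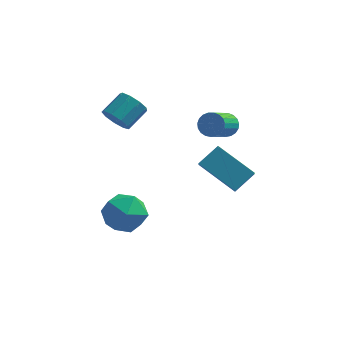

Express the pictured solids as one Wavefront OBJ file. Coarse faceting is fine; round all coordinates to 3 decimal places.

v -0.736 -0.637 -3.147
v 0.233 -1.279 -3.392
v -1.113 -1.781 -1.648
v -0.144 -2.423 -1.893
v -0.034 -1.311 -1.489
v 0.2 -0.604 -2.415
v -1.08 -2.456 -2.625
v -0.846 -1.749 -3.551
v 0.021 -2.403 -3.07
v 0.667 -1.696 -2.367
v -1.547 -1.364 -2.673
v -0.901 -0.657 -1.97
v 2.663 -0.598 0.547
v 3.391 0.147 1.274
v 2.555 0.056 -0.016
v 3.284 0.801 0.711
v 4.396 -1.241 -0.531
v 5.125 -0.496 0.196
v 4.289 -0.587 -1.094
v 5.017 0.158 -0.367
v -1.141 0.015 2.459
v -0.487 -0.39 2.415
v 0.134 0.54 3.077
v -0.519 0.945 3.121
v -0.528 -0.068 2
v 0.094 0.862 2.663
v -0.855 0.293 1.8
v -0.234 1.223 2.463
v -1.316 0.524 1.908
v -0.694 1.454 2.571
v -1.695 0.517 2.274
v -1.073 1.447 2.936
v -1.814 0.275 2.726
v -1.193 1.205 3.389
v -1.619 -0.089 3.053
v -0.998 0.841 3.716
v -1.2 -0.404 3.102
v -0.578 0.526 3.765
v -0.753 -0.523 2.85
v -0.131 0.407 3.513
v 3.55 1.083 2.037
v 4.058 0.758 1.796
v 3.638 -0.509 2.622
v 3.13 -0.183 2.863
v 4.163 0.869 2.019
v 3.743 -0.398 2.845
v 4.162 1.016 2.245
v 3.742 -0.251 3.072
v 4.055 1.176 2.435
v 3.635 -0.091 3.262
v 3.861 1.32 2.556
v 3.441 0.053 3.383
v 3.613 1.422 2.588
v 3.193 0.155 3.414
v 3.354 1.466 2.524
v 2.934 0.199 3.351
v 3.129 1.444 2.376
v 2.709 0.177 3.203
v 2.977 1.36 2.169
v 2.557 0.093 2.996
v 2.924 1.228 1.939
v 2.504 -0.039 2.766
v 2.979 1.07 1.727
v 2.559 -0.196 2.553
v 3.133 0.916 1.567
v 2.713 -0.351 2.394
v 3.359 0.79 1.489
v 2.939 -0.477 2.316
v 3.618 0.715 1.506
v 3.198 -0.552 2.332
v 3.865 0.703 1.614
v 3.445 -0.564 2.441
f 1 12 6
f 1 6 2
f 1 2 8
f 1 8 11
f 1 11 12
f 2 6 10
f 6 12 5
f 12 11 3
f 11 8 7
f 8 2 9
f 4 10 5
f 4 5 3
f 4 3 7
f 4 7 9
f 4 9 10
f 5 10 6
f 3 5 12
f 7 3 11
f 9 7 8
f 10 9 2
f 14 16 13
f 17 14 13
f 13 16 15
f 15 17 13
f 14 20 16
f 18 14 17
f 18 20 14
f 16 20 15
f 19 17 15
f 15 20 19
f 19 18 17
f 20 18 19
f 22 21 25
f 22 25 23
f 23 25 26
f 23 26 24
f 25 21 27
f 25 27 26
f 26 27 28
f 26 28 24
f 27 21 29
f 27 29 28
f 28 29 30
f 28 30 24
f 29 21 31
f 29 31 30
f 30 31 32
f 30 32 24
f 31 21 33
f 31 33 32
f 32 33 34
f 32 34 24
f 33 21 35
f 33 35 34
f 34 35 36
f 34 36 24
f 35 21 37
f 35 37 36
f 36 37 38
f 36 38 24
f 37 21 39
f 37 39 38
f 38 39 40
f 38 40 24
f 39 21 22
f 39 22 40
f 40 22 23
f 40 23 24
f 42 41 45
f 42 45 43
f 43 45 46
f 43 46 44
f 45 41 47
f 45 47 46
f 46 47 48
f 46 48 44
f 47 41 49
f 47 49 48
f 48 49 50
f 48 50 44
f 49 41 51
f 49 51 50
f 50 51 52
f 50 52 44
f 51 41 53
f 51 53 52
f 52 53 54
f 52 54 44
f 53 41 55
f 53 55 54
f 54 55 56
f 54 56 44
f 55 41 57
f 55 57 56
f 56 57 58
f 56 58 44
f 57 41 59
f 57 59 58
f 58 59 60
f 58 60 44
f 59 41 61
f 59 61 60
f 60 61 62
f 60 62 44
f 61 41 63
f 61 63 62
f 62 63 64
f 62 64 44
f 63 41 65
f 63 65 64
f 64 65 66
f 64 66 44
f 65 41 67
f 65 67 66
f 66 67 68
f 66 68 44
f 67 41 69
f 67 69 68
f 68 69 70
f 68 70 44
f 69 41 71
f 69 71 70
f 70 71 72
f 70 72 44
f 71 41 42
f 71 42 72
f 72 42 43
f 72 43 44



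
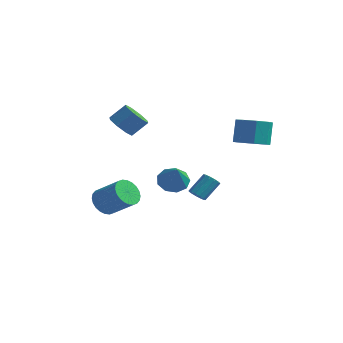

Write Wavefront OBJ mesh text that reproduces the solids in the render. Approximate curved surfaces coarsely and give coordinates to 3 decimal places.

v 3.326 -3.369 0.374
v 3.632 -3.102 -0.012
v 4.021 -2.144 0.961
v 3.714 -2.411 1.346
v 3.344 -2.974 -0.023
v 3.733 -2.016 0.95
v 3.05 -2.971 0.092
v 3.439 -2.013 1.065
v 2.843 -3.095 0.296
v 3.232 -2.137 1.269
v 2.79 -3.306 0.525
v 3.179 -2.347 1.498
v 2.907 -3.537 0.706
v 3.296 -2.578 1.679
v 3.157 -3.714 0.781
v 3.545 -2.756 1.754
v 3.46 -3.782 0.727
v 3.849 -2.824 1.7
v 3.721 -3.719 0.561
v 4.109 -2.761 1.534
v 3.856 -3.545 0.335
v 4.245 -2.587 1.308
v 3.823 -3.315 0.122
v 4.212 -2.357 1.094
v -3.301 -0.464 3.124
v -2.937 0.083 2.452
v -2.255 0.75 3.364
v -2.619 0.204 4.036
v -3.551 0.346 2.718
v -2.869 1.014 3.63
v -4.019 0.135 3.222
v -3.337 0.803 4.134
v -4.066 -0.427 3.669
v -3.384 0.241 4.581
v -3.665 -1.01 3.796
v -2.983 -0.343 4.708
v -3.051 -1.274 3.53
v -2.369 -0.606 4.442
v -2.583 -1.063 3.026
v -1.901 -0.395 3.938
v -2.536 -0.501 2.579
v -1.854 0.167 3.491
v 3.865 1.932 2.445
v 4.432 1.144 2.87
v 4.243 1.799 4.339
v 3.675 2.588 3.915
v 4.893 1.774 2.648
v 4.704 2.429 4.118
v 4.751 2.497 2.308
v 4.562 3.152 3.777
v 4.09 2.889 2.048
v 3.901 3.544 3.517
v 3.297 2.721 2.021
v 3.108 3.376 3.49
v 2.836 2.091 2.242
v 2.647 2.746 3.712
v 2.978 1.368 2.583
v 2.789 2.023 4.052
v 3.639 0.976 2.843
v 3.45 1.631 4.312
v -1.598 2.577 -2.035
v -0.788 3.16 -2.096
v -0.742 1.543 -0.565
v -1.233 3.425 -1.65
v -1.85 3.293 -1.384
v -2.348 2.826 -1.423
v -2.495 2.243 -1.748
v -2.222 1.815 -2.207
v -1.657 1.745 -2.586
v -1.064 2.063 -2.707
v -0.721 2.622 -2.513
v -4.019 -1.164 -2.853
v -3.469 -1.489 -3.597
v -1.872 -1.501 -2.41
v -2.421 -1.176 -1.667
v -3.435 -1.11 -3.639
v -1.837 -1.123 -2.452
v -3.49 -0.74 -3.561
v -1.892 -0.752 -2.374
v -3.625 -0.434 -3.376
v -2.028 -0.446 -2.189
v -3.82 -0.239 -3.111
v -2.223 -0.252 -1.924
v -4.046 -0.185 -2.807
v -2.448 -0.198 -1.62
v -4.267 -0.28 -2.51
v -2.67 -0.293 -1.323
v -4.451 -0.51 -2.265
v -2.853 -0.522 -1.078
v -4.568 -0.839 -2.11
v -2.971 -0.851 -0.923
v -4.603 -1.217 -2.068
v -3.005 -1.23 -0.881
v -4.548 -1.588 -2.146
v -2.95 -1.6 -0.959
v -4.412 -1.894 -2.331
v -2.815 -1.906 -1.144
v -4.217 -2.088 -2.596
v -2.62 -2.101 -1.409
v -3.992 -2.142 -2.9
v -2.394 -2.155 -1.713
v -3.77 -2.047 -3.197
v -2.173 -2.06 -2.01
v -3.587 -1.818 -3.442
v -1.989 -1.83 -2.255
f 2 1 5
f 2 5 3
f 3 5 6
f 3 6 4
f 5 1 7
f 5 7 6
f 6 7 8
f 6 8 4
f 7 1 9
f 7 9 8
f 8 9 10
f 8 10 4
f 9 1 11
f 9 11 10
f 10 11 12
f 10 12 4
f 11 1 13
f 11 13 12
f 12 13 14
f 12 14 4
f 13 1 15
f 13 15 14
f 14 15 16
f 14 16 4
f 15 1 17
f 15 17 16
f 16 17 18
f 16 18 4
f 17 1 19
f 17 19 18
f 18 19 20
f 18 20 4
f 19 1 21
f 19 21 20
f 20 21 22
f 20 22 4
f 21 1 23
f 21 23 22
f 22 23 24
f 22 24 4
f 23 1 2
f 23 2 24
f 24 2 3
f 24 3 4
f 26 25 29
f 26 29 27
f 27 29 30
f 27 30 28
f 29 25 31
f 29 31 30
f 30 31 32
f 30 32 28
f 31 25 33
f 31 33 32
f 32 33 34
f 32 34 28
f 33 25 35
f 33 35 34
f 34 35 36
f 34 36 28
f 35 25 37
f 35 37 36
f 36 37 38
f 36 38 28
f 37 25 39
f 37 39 38
f 38 39 40
f 38 40 28
f 39 25 41
f 39 41 40
f 40 41 42
f 40 42 28
f 41 25 26
f 41 26 42
f 42 26 27
f 42 27 28
f 44 43 47
f 44 47 45
f 45 47 48
f 45 48 46
f 47 43 49
f 47 49 48
f 48 49 50
f 48 50 46
f 49 43 51
f 49 51 50
f 50 51 52
f 50 52 46
f 51 43 53
f 51 53 52
f 52 53 54
f 52 54 46
f 53 43 55
f 53 55 54
f 54 55 56
f 54 56 46
f 55 43 57
f 55 57 56
f 56 57 58
f 56 58 46
f 57 43 59
f 57 59 58
f 58 59 60
f 58 60 46
f 59 43 44
f 59 44 60
f 60 44 45
f 60 45 46
f 62 61 64
f 62 64 63
f 64 61 65
f 64 65 63
f 65 61 66
f 65 66 63
f 66 61 67
f 66 67 63
f 67 61 68
f 67 68 63
f 68 61 69
f 68 69 63
f 69 61 70
f 69 70 63
f 70 61 71
f 70 71 63
f 71 61 62
f 71 62 63
f 73 72 76
f 73 76 74
f 74 76 77
f 74 77 75
f 76 72 78
f 76 78 77
f 77 78 79
f 77 79 75
f 78 72 80
f 78 80 79
f 79 80 81
f 79 81 75
f 80 72 82
f 80 82 81
f 81 82 83
f 81 83 75
f 82 72 84
f 82 84 83
f 83 84 85
f 83 85 75
f 84 72 86
f 84 86 85
f 85 86 87
f 85 87 75
f 86 72 88
f 86 88 87
f 87 88 89
f 87 89 75
f 88 72 90
f 88 90 89
f 89 90 91
f 89 91 75
f 90 72 92
f 90 92 91
f 91 92 93
f 91 93 75
f 92 72 94
f 92 94 93
f 93 94 95
f 93 95 75
f 94 72 96
f 94 96 95
f 95 96 97
f 95 97 75
f 96 72 98
f 96 98 97
f 97 98 99
f 97 99 75
f 98 72 100
f 98 100 99
f 99 100 101
f 99 101 75
f 100 72 102
f 100 102 101
f 101 102 103
f 101 103 75
f 102 72 104
f 102 104 103
f 103 104 105
f 103 105 75
f 104 72 73
f 104 73 105
f 105 73 74
f 105 74 75



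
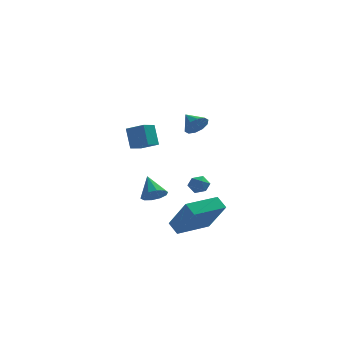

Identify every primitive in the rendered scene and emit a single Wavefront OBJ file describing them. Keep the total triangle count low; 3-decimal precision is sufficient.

v -0.605 3.226 -2.79
v -0.06 2.961 -2.315
v -0.995 4.254 -1.77
v 0.133 3.302 -2.584
v 0.045 3.614 -2.932
v -0.291 3.778 -3.226
v -0.747 3.732 -3.354
v -1.149 3.492 -3.266
v -1.342 3.151 -2.997
v -1.254 2.838 -2.649
v -0.918 2.674 -2.355
v -0.462 2.721 -2.227
v 0.624 -3.25 -2.85
v 1.461 -4.234 -1.094
v 0.201 -2.712 -2.347
v 1.038 -3.696 -0.591
v 2.242 -1.944 -2.889
v 3.079 -2.928 -1.133
v 1.819 -1.406 -2.386
v 2.656 -2.39 -0.63
v -0.819 -3.038 3.261
v -1.048 -2.451 4.398
v -1.717 -2.505 2.805
v -1.946 -1.917 3.942
v -0.294 -2.363 3.018
v -0.523 -1.775 4.155
v -1.192 -1.829 2.562
v -1.421 -1.242 3.699
v 1.184 3.988 -2.351
v 1.644 4.341 -2.672
v 1.956 3.459 -1.828
v 2.416 3.812 -2.149
v 2.028 4.105 -1.699
v 1.551 4.432 -2.022
v 2.049 3.368 -2.478
v 1.572 3.695 -2.801
v 2.178 3.958 -2.75
v 2.165 4.413 -2.269
v 1.435 3.387 -2.231
v 1.422 3.842 -1.75
v 1.637 1.656 2.915
v 2.254 1.871 3.262
v 1.063 2.444 3.445
v 2.22 2.109 2.872
v 1.964 2.173 2.499
v 1.583 2.04 2.285
v 1.222 1.76 2.311
v 1.02 1.44 2.568
v 1.053 1.203 2.957
v 1.31 1.138 3.33
v 1.691 1.271 3.545
v 2.052 1.551 3.518
f 2 1 4
f 2 4 3
f 4 1 5
f 4 5 3
f 5 1 6
f 5 6 3
f 6 1 7
f 6 7 3
f 7 1 8
f 7 8 3
f 8 1 9
f 8 9 3
f 9 1 10
f 9 10 3
f 10 1 11
f 10 11 3
f 11 1 12
f 11 12 3
f 12 1 2
f 12 2 3
f 14 16 13
f 17 14 13
f 13 16 15
f 15 17 13
f 14 20 16
f 18 14 17
f 18 20 14
f 16 20 15
f 19 17 15
f 15 20 19
f 19 18 17
f 20 18 19
f 22 24 21
f 25 22 21
f 21 24 23
f 23 25 21
f 22 28 24
f 26 22 25
f 26 28 22
f 24 28 23
f 27 25 23
f 23 28 27
f 27 26 25
f 28 26 27
f 29 40 34
f 29 34 30
f 29 30 36
f 29 36 39
f 29 39 40
f 30 34 38
f 34 40 33
f 40 39 31
f 39 36 35
f 36 30 37
f 32 38 33
f 32 33 31
f 32 31 35
f 32 35 37
f 32 37 38
f 33 38 34
f 31 33 40
f 35 31 39
f 37 35 36
f 38 37 30
f 42 41 44
f 42 44 43
f 44 41 45
f 44 45 43
f 45 41 46
f 45 46 43
f 46 41 47
f 46 47 43
f 47 41 48
f 47 48 43
f 48 41 49
f 48 49 43
f 49 41 50
f 49 50 43
f 50 41 51
f 50 51 43
f 51 41 52
f 51 52 43
f 52 41 42
f 52 42 43



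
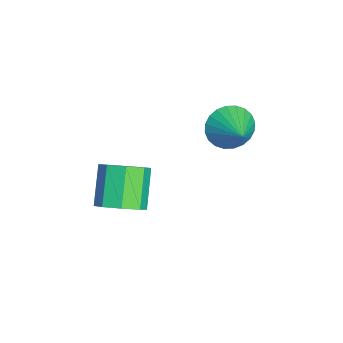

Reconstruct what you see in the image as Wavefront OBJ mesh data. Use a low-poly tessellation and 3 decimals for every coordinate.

v 0.203 -1.56 -3.953
v 0.761 -1.539 -3.367
v -0.305 -1.339 -2.36
v -0.863 -1.36 -2.947
v 0.643 -0.978 -3.603
v -0.423 -0.778 -2.596
v 0.268 -0.758 -4.044
v -0.798 -0.558 -3.037
v -0.146 -1.008 -4.432
v -1.212 -0.808 -3.425
v -0.355 -1.581 -4.54
v -1.421 -1.381 -3.533
v -0.237 -2.142 -4.304
v -1.303 -1.942 -3.297
v 0.138 -2.362 -3.863
v -0.928 -2.162 -2.856
v 0.552 -2.112 -3.475
v -0.514 -1.912 -2.468
v -2.203 1.992 -2.559
v -1.775 1.774 -3.236
v -1.117 2.268 -1.961
v -1.824 2.089 -3.291
v -1.931 2.389 -3.235
v -2.079 2.63 -3.077
v -2.247 2.773 -2.839
v -2.407 2.797 -2.559
v -2.537 2.699 -2.279
v -2.615 2.493 -2.041
v -2.631 2.211 -1.883
v -2.582 1.896 -1.827
v -2.475 1.595 -1.883
v -2.326 1.355 -2.042
v -2.159 1.212 -2.279
v -1.999 1.188 -2.56
v -1.869 1.286 -2.84
v -1.791 1.492 -3.077
f 2 1 5
f 2 5 3
f 3 5 6
f 3 6 4
f 5 1 7
f 5 7 6
f 6 7 8
f 6 8 4
f 7 1 9
f 7 9 8
f 8 9 10
f 8 10 4
f 9 1 11
f 9 11 10
f 10 11 12
f 10 12 4
f 11 1 13
f 11 13 12
f 12 13 14
f 12 14 4
f 13 1 15
f 13 15 14
f 14 15 16
f 14 16 4
f 15 1 17
f 15 17 16
f 16 17 18
f 16 18 4
f 17 1 2
f 17 2 18
f 18 2 3
f 18 3 4
f 20 19 22
f 20 22 21
f 22 19 23
f 22 23 21
f 23 19 24
f 23 24 21
f 24 19 25
f 24 25 21
f 25 19 26
f 25 26 21
f 26 19 27
f 26 27 21
f 27 19 28
f 27 28 21
f 28 19 29
f 28 29 21
f 29 19 30
f 29 30 21
f 30 19 31
f 30 31 21
f 31 19 32
f 31 32 21
f 32 19 33
f 32 33 21
f 33 19 34
f 33 34 21
f 34 19 35
f 34 35 21
f 35 19 36
f 35 36 21
f 36 19 20
f 36 20 21



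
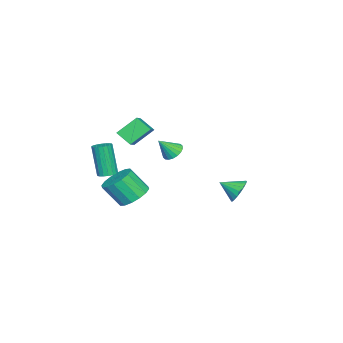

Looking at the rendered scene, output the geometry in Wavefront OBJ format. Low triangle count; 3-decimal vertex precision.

v -3.61 -3.645 3.564
v -1.835 -3.187 4.482
v -3.473 -2.78 2.867
v -1.698 -2.321 3.785
v -2.862 -4.559 2.575
v -1.087 -4.1 3.493
v -2.725 -3.693 1.878
v -0.95 -3.235 2.796
v 0.219 -0.321 3.279
v 0.795 -0.338 2.938
v 0.781 -0.939 4.261
v 0.815 -0.081 3.088
v 0.716 0.128 3.276
v 0.519 0.248 3.465
v 0.263 0.256 3.617
v -0.003 0.15 3.702
v -0.224 -0.05 3.703
v -0.358 -0.303 3.62
v -0.377 -0.56 3.469
v -0.279 -0.769 3.281
v -0.082 -0.89 3.093
v 0.175 -0.898 2.941
v 0.44 -0.791 2.856
v 0.661 -0.591 2.855
v 2.106 4.038 1.975
v 2.513 4.431 2.541
v 2.294 3.022 2.545
v 2.179 4.438 2.664
v 1.83 4.366 2.65
v 1.537 4.229 2.503
v 1.356 4.054 2.251
v 1.323 3.876 1.945
v 1.446 3.73 1.644
v 1.7 3.645 1.409
v 2.034 3.638 1.286
v 2.382 3.71 1.299
v 2.676 3.847 1.447
v 2.857 4.022 1.699
v 2.889 4.2 2.005
v 2.766 4.346 2.306
v 3.925 -2.593 2.954
v 4.437 -2.814 3.001
v 4.067 -3.269 4.893
v 3.555 -3.047 4.846
v 4.474 -2.576 3.066
v 4.104 -3.031 4.957
v 4.401 -2.341 3.108
v 4.031 -2.796 4.999
v 4.235 -2.156 3.12
v 3.865 -2.611 5.011
v 4.007 -2.058 3.099
v 3.637 -2.513 4.99
v 3.763 -2.065 3.049
v 3.393 -2.52 4.941
v 3.551 -2.177 2.981
v 3.181 -2.632 4.872
v 3.413 -2.371 2.907
v 3.043 -2.826 4.799
v 3.376 -2.609 2.843
v 3.006 -3.064 4.734
v 3.449 -2.844 2.801
v 3.079 -3.299 4.692
v 3.615 -3.029 2.789
v 3.245 -3.484 4.68
v 3.843 -3.127 2.81
v 3.473 -3.582 4.701
v 4.087 -3.12 2.859
v 3.717 -3.575 4.751
v 4.299 -3.008 2.928
v 3.929 -3.463 4.819
v 1.376 -2.106 0.105
v 2.325 -2.279 -0.159
v 2.513 -3.246 1.152
v 1.564 -3.074 1.415
v 2.344 -1.861 0.146
v 2.533 -2.829 1.457
v 2.105 -1.51 0.44
v 2.293 -2.477 1.751
v 1.669 -1.317 0.644
v 1.858 -2.285 1.955
v 1.156 -1.337 0.704
v 1.344 -2.304 2.015
v 0.701 -1.562 0.603
v 0.889 -2.53 1.914
v 0.427 -1.934 0.368
v 0.615 -2.901 1.679
v 0.407 -2.351 0.063
v 0.596 -3.319 1.374
v 0.647 -2.703 -0.231
v 0.835 -3.67 1.08
v 1.082 -2.895 -0.435
v 1.271 -3.863 0.876
v 1.596 -2.876 -0.495
v 1.784 -3.843 0.816
v 2.051 -2.65 -0.394
v 2.239 -3.618 0.917
f 2 4 1
f 5 2 1
f 1 4 3
f 3 5 1
f 2 8 4
f 6 2 5
f 6 8 2
f 4 8 3
f 7 5 3
f 3 8 7
f 7 6 5
f 8 6 7
f 10 9 12
f 10 12 11
f 12 9 13
f 12 13 11
f 13 9 14
f 13 14 11
f 14 9 15
f 14 15 11
f 15 9 16
f 15 16 11
f 16 9 17
f 16 17 11
f 17 9 18
f 17 18 11
f 18 9 19
f 18 19 11
f 19 9 20
f 19 20 11
f 20 9 21
f 20 21 11
f 21 9 22
f 21 22 11
f 22 9 23
f 22 23 11
f 23 9 24
f 23 24 11
f 24 9 10
f 24 10 11
f 26 25 28
f 26 28 27
f 28 25 29
f 28 29 27
f 29 25 30
f 29 30 27
f 30 25 31
f 30 31 27
f 31 25 32
f 31 32 27
f 32 25 33
f 32 33 27
f 33 25 34
f 33 34 27
f 34 25 35
f 34 35 27
f 35 25 36
f 35 36 27
f 36 25 37
f 36 37 27
f 37 25 38
f 37 38 27
f 38 25 39
f 38 39 27
f 39 25 40
f 39 40 27
f 40 25 26
f 40 26 27
f 42 41 45
f 42 45 43
f 43 45 46
f 43 46 44
f 45 41 47
f 45 47 46
f 46 47 48
f 46 48 44
f 47 41 49
f 47 49 48
f 48 49 50
f 48 50 44
f 49 41 51
f 49 51 50
f 50 51 52
f 50 52 44
f 51 41 53
f 51 53 52
f 52 53 54
f 52 54 44
f 53 41 55
f 53 55 54
f 54 55 56
f 54 56 44
f 55 41 57
f 55 57 56
f 56 57 58
f 56 58 44
f 57 41 59
f 57 59 58
f 58 59 60
f 58 60 44
f 59 41 61
f 59 61 60
f 60 61 62
f 60 62 44
f 61 41 63
f 61 63 62
f 62 63 64
f 62 64 44
f 63 41 65
f 63 65 64
f 64 65 66
f 64 66 44
f 65 41 67
f 65 67 66
f 66 67 68
f 66 68 44
f 67 41 69
f 67 69 68
f 68 69 70
f 68 70 44
f 69 41 42
f 69 42 70
f 70 42 43
f 70 43 44
f 72 71 75
f 72 75 73
f 73 75 76
f 73 76 74
f 75 71 77
f 75 77 76
f 76 77 78
f 76 78 74
f 77 71 79
f 77 79 78
f 78 79 80
f 78 80 74
f 79 71 81
f 79 81 80
f 80 81 82
f 80 82 74
f 81 71 83
f 81 83 82
f 82 83 84
f 82 84 74
f 83 71 85
f 83 85 84
f 84 85 86
f 84 86 74
f 85 71 87
f 85 87 86
f 86 87 88
f 86 88 74
f 87 71 89
f 87 89 88
f 88 89 90
f 88 90 74
f 89 71 91
f 89 91 90
f 90 91 92
f 90 92 74
f 91 71 93
f 91 93 92
f 92 93 94
f 92 94 74
f 93 71 95
f 93 95 94
f 94 95 96
f 94 96 74
f 95 71 72
f 95 72 96
f 96 72 73
f 96 73 74



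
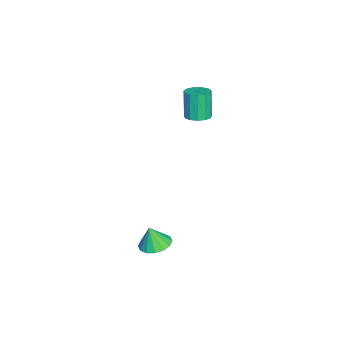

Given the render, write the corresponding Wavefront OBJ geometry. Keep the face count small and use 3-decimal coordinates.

v -3.707 1.288 1.096
v -3.114 1.014 1.246
v -3.541 0.917 2.754
v -4.133 1.192 2.604
v -3.071 1.387 1.282
v -3.497 1.29 2.79
v -3.229 1.729 1.26
v -3.656 1.632 2.767
v -3.539 1.931 1.185
v -3.966 1.834 2.692
v -3.902 1.929 1.082
v -4.329 1.832 2.59
v -4.203 1.724 0.983
v -4.63 1.627 2.491
v -4.347 1.38 0.921
v -4.774 1.283 2.429
v -4.287 1.007 0.914
v -4.714 0.911 2.422
v -4.043 0.724 0.965
v -4.47 0.627 2.473
v -3.692 0.62 1.057
v -4.119 0.523 2.565
v -3.346 0.728 1.162
v -3.773 0.631 2.67
v 2.275 0.31 -3.463
v 2.895 0.816 -3.341
v 2.285 0.03 -2.357
v 2.551 1.048 -3.279
v 2.133 1.083 -3.266
v 1.754 0.91 -3.306
v 1.513 0.576 -3.388
v 1.477 0.171 -3.49
v 1.654 -0.197 -3.584
v 1.998 -0.429 -3.647
v 2.416 -0.463 -3.659
v 2.796 -0.29 -3.619
v 3.036 0.043 -3.537
v 3.072 0.448 -3.435
f 2 1 5
f 2 5 3
f 3 5 6
f 3 6 4
f 5 1 7
f 5 7 6
f 6 7 8
f 6 8 4
f 7 1 9
f 7 9 8
f 8 9 10
f 8 10 4
f 9 1 11
f 9 11 10
f 10 11 12
f 10 12 4
f 11 1 13
f 11 13 12
f 12 13 14
f 12 14 4
f 13 1 15
f 13 15 14
f 14 15 16
f 14 16 4
f 15 1 17
f 15 17 16
f 16 17 18
f 16 18 4
f 17 1 19
f 17 19 18
f 18 19 20
f 18 20 4
f 19 1 21
f 19 21 20
f 20 21 22
f 20 22 4
f 21 1 23
f 21 23 22
f 22 23 24
f 22 24 4
f 23 1 2
f 23 2 24
f 24 2 3
f 24 3 4
f 26 25 28
f 26 28 27
f 28 25 29
f 28 29 27
f 29 25 30
f 29 30 27
f 30 25 31
f 30 31 27
f 31 25 32
f 31 32 27
f 32 25 33
f 32 33 27
f 33 25 34
f 33 34 27
f 34 25 35
f 34 35 27
f 35 25 36
f 35 36 27
f 36 25 37
f 36 37 27
f 37 25 38
f 37 38 27
f 38 25 26
f 38 26 27



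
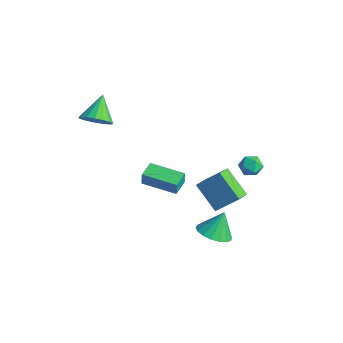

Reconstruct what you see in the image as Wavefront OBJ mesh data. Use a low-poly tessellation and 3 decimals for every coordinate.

v -1.512 -0.293 -3.068
v -1.447 -0.315 -2.221
v -2.026 0.678 -3.003
v -1.96 0.656 -2.156
v 0.32 0.684 -3.184
v 0.386 0.662 -2.337
v -0.193 1.655 -3.119
v -0.128 1.633 -2.272
v 2.701 3.608 0.021
v 3.222 3.91 0.426
v 3.458 2.79 -0.346
v 3.979 3.092 0.059
v 3.422 2.754 0.378
v 2.954 3.26 0.605
v 3.726 3.44 -0.525
v 3.258 3.946 -0.298
v 3.856 3.806 0.089
v 3.668 3.382 0.646
v 3.012 3.318 -0.566
v 2.824 2.894 -0.009
v 3.657 1.224 -1.96
v 4.03 0.378 -1.578
v 2.177 1.107 -0.774
v 2.55 0.261 -0.392
v 4.51 2.119 -0.808
v 4.883 1.273 -0.426
v 3.03 2.002 0.378
v 3.403 1.156 0.76
v -3.293 -1.961 2.121
v -2.534 -1.374 2.106
v -4.107 -0.879 3.199
v -2.795 -1.224 1.759
v -3.171 -1.244 1.494
v -3.574 -1.427 1.374
v -3.913 -1.733 1.425
v -4.11 -2.091 1.635
v -4.12 -2.419 1.956
v -3.941 -2.642 2.316
v -3.613 -2.709 2.63
v -3.211 -2.604 2.828
v -2.829 -2.352 2.864
v -2.553 -2.011 2.73
v -2.446 -1.657 2.456
v 3.591 0.667 -4.079
v 4.234 -0.041 -3.67
v 3.549 1.413 -2.721
v 4.54 0.307 -3.852
v 4.628 0.738 -4.086
v 4.479 1.152 -4.318
v 4.126 1.455 -4.496
v 3.651 1.577 -4.578
v 3.162 1.491 -4.545
v 2.771 1.216 -4.406
v 2.568 0.815 -4.192
v 2.599 0.381 -3.952
v 2.858 0.011 -3.741
v 3.284 -0.208 -3.607
v 3.781 -0.227 -3.582
f 2 4 1
f 5 2 1
f 1 4 3
f 3 5 1
f 2 8 4
f 6 2 5
f 6 8 2
f 4 8 3
f 7 5 3
f 3 8 7
f 7 6 5
f 8 6 7
f 9 20 14
f 9 14 10
f 9 10 16
f 9 16 19
f 9 19 20
f 10 14 18
f 14 20 13
f 20 19 11
f 19 16 15
f 16 10 17
f 12 18 13
f 12 13 11
f 12 11 15
f 12 15 17
f 12 17 18
f 13 18 14
f 11 13 20
f 15 11 19
f 17 15 16
f 18 17 10
f 22 24 21
f 25 22 21
f 21 24 23
f 23 25 21
f 22 28 24
f 26 22 25
f 26 28 22
f 24 28 23
f 27 25 23
f 23 28 27
f 27 26 25
f 28 26 27
f 30 29 32
f 30 32 31
f 32 29 33
f 32 33 31
f 33 29 34
f 33 34 31
f 34 29 35
f 34 35 31
f 35 29 36
f 35 36 31
f 36 29 37
f 36 37 31
f 37 29 38
f 37 38 31
f 38 29 39
f 38 39 31
f 39 29 40
f 39 40 31
f 40 29 41
f 40 41 31
f 41 29 42
f 41 42 31
f 42 29 43
f 42 43 31
f 43 29 30
f 43 30 31
f 45 44 47
f 45 47 46
f 47 44 48
f 47 48 46
f 48 44 49
f 48 49 46
f 49 44 50
f 49 50 46
f 50 44 51
f 50 51 46
f 51 44 52
f 51 52 46
f 52 44 53
f 52 53 46
f 53 44 54
f 53 54 46
f 54 44 55
f 54 55 46
f 55 44 56
f 55 56 46
f 56 44 57
f 56 57 46
f 57 44 58
f 57 58 46
f 58 44 45
f 58 45 46



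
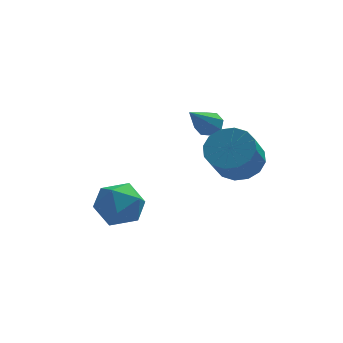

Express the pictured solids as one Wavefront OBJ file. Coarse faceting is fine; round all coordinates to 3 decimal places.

v 0.487 0.669 0.748
v 0.917 0.295 0.641
v -0.347 -0.689 2.132
v 1.013 0.575 0.973
v 0.8 0.909 1.172
v 0.404 1.103 1.123
v 0.056 1.042 0.855
v -0.04 0.762 0.523
v 0.173 0.428 0.323
v 0.57 0.234 0.372
v 1.207 -3.235 1.073
v 1.849 -3.892 0.83
v 1.414 -4.722 1.924
v 0.773 -4.065 2.167
v 2.083 -3.597 1.147
v 1.648 -4.427 2.24
v 2.082 -3.205 1.444
v 1.647 -4.035 2.537
v 1.846 -2.821 1.641
v 1.412 -3.651 2.735
v 1.44 -2.548 1.687
v 1.005 -3.378 2.78
v 0.971 -2.459 1.568
v 0.536 -3.289 2.662
v 0.566 -2.578 1.316
v 0.131 -3.408 2.41
v 0.332 -2.873 1
v -0.103 -3.703 2.093
v 0.333 -3.265 0.703
v -0.102 -4.095 1.796
v 0.568 -3.649 0.505
v 0.134 -4.479 1.599
v 0.975 -3.922 0.46
v 0.54 -4.752 1.553
v 1.444 -4.011 0.578
v 1.009 -4.841 1.672
v -2.828 -0.898 -2.004
v -1.994 -1.555 -1.967
v -3.886 -2.225 -1.733
v -3.052 -2.882 -1.696
v -3.206 -2.176 -0.919
v -2.553 -1.355 -1.086
v -3.327 -2.425 -2.614
v -2.674 -1.604 -2.781
v -2.303 -2.498 -2.344
v -2.228 -2.344 -1.296
v -3.652 -1.436 -2.404
v -3.577 -1.282 -1.356
f 2 1 4
f 2 4 3
f 4 1 5
f 4 5 3
f 5 1 6
f 5 6 3
f 6 1 7
f 6 7 3
f 7 1 8
f 7 8 3
f 8 1 9
f 8 9 3
f 9 1 10
f 9 10 3
f 10 1 2
f 10 2 3
f 12 11 15
f 12 15 13
f 13 15 16
f 13 16 14
f 15 11 17
f 15 17 16
f 16 17 18
f 16 18 14
f 17 11 19
f 17 19 18
f 18 19 20
f 18 20 14
f 19 11 21
f 19 21 20
f 20 21 22
f 20 22 14
f 21 11 23
f 21 23 22
f 22 23 24
f 22 24 14
f 23 11 25
f 23 25 24
f 24 25 26
f 24 26 14
f 25 11 27
f 25 27 26
f 26 27 28
f 26 28 14
f 27 11 29
f 27 29 28
f 28 29 30
f 28 30 14
f 29 11 31
f 29 31 30
f 30 31 32
f 30 32 14
f 31 11 33
f 31 33 32
f 32 33 34
f 32 34 14
f 33 11 35
f 33 35 34
f 34 35 36
f 34 36 14
f 35 11 12
f 35 12 36
f 36 12 13
f 36 13 14
f 37 48 42
f 37 42 38
f 37 38 44
f 37 44 47
f 37 47 48
f 38 42 46
f 42 48 41
f 48 47 39
f 47 44 43
f 44 38 45
f 40 46 41
f 40 41 39
f 40 39 43
f 40 43 45
f 40 45 46
f 41 46 42
f 39 41 48
f 43 39 47
f 45 43 44
f 46 45 38



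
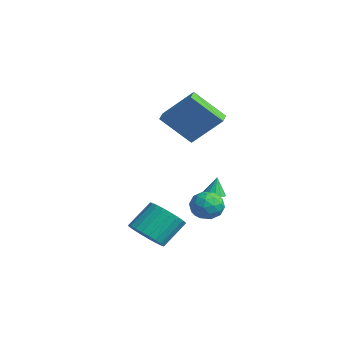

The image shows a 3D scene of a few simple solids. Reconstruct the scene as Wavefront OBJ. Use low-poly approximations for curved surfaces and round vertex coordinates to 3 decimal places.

v 2.477 -0.518 -3.261
v 3.371 -0.783 -2.875
v 3.218 0.392 -1.713
v 2.323 0.658 -2.099
v 3.479 -0.509 -3.138
v 3.326 0.666 -1.975
v 3.434 -0.237 -3.419
v 3.281 0.938 -2.257
v 3.243 -0.007 -3.676
v 3.09 1.168 -2.514
v 2.935 0.145 -3.87
v 2.782 1.32 -2.708
v 2.558 0.196 -3.972
v 2.405 1.371 -2.809
v 2.168 0.138 -3.965
v 2.015 1.313 -2.802
v 1.825 -0.019 -3.851
v 1.672 1.156 -2.688
v 1.582 -0.252 -3.647
v 1.429 0.923 -2.485
v 1.474 -0.526 -3.385
v 1.321 0.649 -2.222
v 1.519 -0.798 -3.103
v 1.366 0.377 -1.941
v 1.71 -1.028 -2.846
v 1.557 0.147 -1.684
v 2.018 -1.18 -2.652
v 1.865 -0.005 -1.49
v 2.395 -1.231 -2.551
v 2.242 -0.056 -1.388
v 2.785 -1.173 -2.558
v 2.632 0.002 -1.395
v 3.128 -1.016 -2.672
v 2.975 0.159 -1.509
v 0.76 3.784 -2.064
v 1.187 4.16 -2.099
v 0.64 4.016 -1.036
v 0.918 4.322 -2.167
v 0.599 4.313 -2.202
v 0.331 4.136 -2.193
v 0.199 3.848 -2.143
v 0.245 3.539 -2.068
v 0.455 3.308 -1.992
v 0.761 3.228 -1.938
v 1.067 3.325 -1.924
v 1.276 3.567 -1.955
v 1.32 3.879 -2.02
v -2.664 2.778 2.22
v -1.634 3.919 3.765
v -1.874 4.081 0.731
v -0.844 5.222 2.277
v -2.016 2.298 2.143
v -0.986 3.439 3.689
v -1.226 3.601 0.655
v -0.196 4.742 2.2
v 1.536 3.189 -2.237
v 2.358 3.437 -2.388
v 2.002 1.963 -1.712
v 2.824 2.211 -1.863
v 2.355 2.609 -1.244
v 2.067 3.366 -1.568
v 2.293 2.034 -2.532
v 2.005 2.791 -2.856
v 2.826 2.723 -2.57
v 2.865 3.079 -1.774
v 1.495 2.321 -2.326
v 1.534 2.677 -1.53
v 1.906 3.42 -2.359
v 2.454 1.98 -1.741
v 2.178 2.214 -1.377
v 2.662 2.359 -1.466
v 1.735 3.379 -1.877
v 2.219 3.525 -1.965
v 2.217 3.038 -1.293
v 2.141 1.875 -2.135
v 2.625 2.021 -2.223
v 1.698 3.041 -2.634
v 2.182 3.186 -2.723
v 2.143 2.362 -2.807
v 2.665 3.147 -2.554
v 2.939 2.426 -2.246
v 2.626 2.322 -2.639
v 2.457 2.767 -2.83
v 2.688 3.356 -2.087
v 2.962 2.635 -1.778
v 2.686 2.869 -1.414
v 2.517 3.314 -1.605
v 2.963 2.936 -2.194
v 1.398 2.765 -2.322
v 1.672 2.044 -2.013
v 1.843 2.086 -2.495
v 1.674 2.531 -2.686
v 1.421 2.974 -1.854
v 1.695 2.253 -1.546
v 1.903 2.633 -1.27
v 1.734 3.078 -1.461
v 1.397 2.464 -1.906
f 2 1 5
f 2 5 3
f 3 5 6
f 3 6 4
f 5 1 7
f 5 7 6
f 6 7 8
f 6 8 4
f 7 1 9
f 7 9 8
f 8 9 10
f 8 10 4
f 9 1 11
f 9 11 10
f 10 11 12
f 10 12 4
f 11 1 13
f 11 13 12
f 12 13 14
f 12 14 4
f 13 1 15
f 13 15 14
f 14 15 16
f 14 16 4
f 15 1 17
f 15 17 16
f 16 17 18
f 16 18 4
f 17 1 19
f 17 19 18
f 18 19 20
f 18 20 4
f 19 1 21
f 19 21 20
f 20 21 22
f 20 22 4
f 21 1 23
f 21 23 22
f 22 23 24
f 22 24 4
f 23 1 25
f 23 25 24
f 24 25 26
f 24 26 4
f 25 1 27
f 25 27 26
f 26 27 28
f 26 28 4
f 27 1 29
f 27 29 28
f 28 29 30
f 28 30 4
f 29 1 31
f 29 31 30
f 30 31 32
f 30 32 4
f 31 1 33
f 31 33 32
f 32 33 34
f 32 34 4
f 33 1 2
f 33 2 34
f 34 2 3
f 34 3 4
f 36 35 38
f 36 38 37
f 38 35 39
f 38 39 37
f 39 35 40
f 39 40 37
f 40 35 41
f 40 41 37
f 41 35 42
f 41 42 37
f 42 35 43
f 42 43 37
f 43 35 44
f 43 44 37
f 44 35 45
f 44 45 37
f 45 35 46
f 45 46 37
f 46 35 47
f 46 47 37
f 47 35 36
f 47 36 37
f 49 51 48
f 52 49 48
f 48 51 50
f 50 52 48
f 49 55 51
f 53 49 52
f 53 55 49
f 51 55 50
f 54 52 50
f 50 55 54
f 54 53 52
f 55 53 54
f 56 93 72
f 93 67 96
f 72 96 61
f 93 96 72
f 56 72 68
f 72 61 73
f 68 73 57
f 72 73 68
f 56 68 77
f 68 57 78
f 77 78 63
f 68 78 77
f 56 77 89
f 77 63 92
f 89 92 66
f 77 92 89
f 56 89 93
f 89 66 97
f 93 97 67
f 89 97 93
f 57 73 84
f 73 61 87
f 84 87 65
f 73 87 84
f 61 96 74
f 96 67 95
f 74 95 60
f 96 95 74
f 67 97 94
f 97 66 90
f 94 90 58
f 97 90 94
f 66 92 91
f 92 63 79
f 91 79 62
f 92 79 91
f 63 78 83
f 78 57 80
f 83 80 64
f 78 80 83
f 59 85 71
f 85 65 86
f 71 86 60
f 85 86 71
f 59 71 69
f 71 60 70
f 69 70 58
f 71 70 69
f 59 69 76
f 69 58 75
f 76 75 62
f 69 75 76
f 59 76 81
f 76 62 82
f 81 82 64
f 76 82 81
f 59 81 85
f 81 64 88
f 85 88 65
f 81 88 85
f 60 86 74
f 86 65 87
f 74 87 61
f 86 87 74
f 58 70 94
f 70 60 95
f 94 95 67
f 70 95 94
f 62 75 91
f 75 58 90
f 91 90 66
f 75 90 91
f 64 82 83
f 82 62 79
f 83 79 63
f 82 79 83
f 65 88 84
f 88 64 80
f 84 80 57
f 88 80 84



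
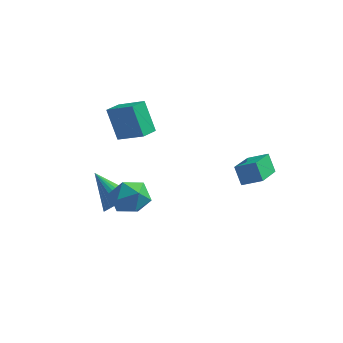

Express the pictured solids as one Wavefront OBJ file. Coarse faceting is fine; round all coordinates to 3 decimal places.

v -1.328 -2.829 -0.763
v -0.38 -2.994 -0.394
v -1.22 -4.226 -1.666
v -0.272 -4.391 -1.297
v -1.089 -4.477 -0.675
v -1.156 -3.613 -0.117
v -0.444 -3.607 -1.943
v -0.511 -2.743 -1.385
v 0.166 -3.474 -1.123
v -0.232 -4.012 -0.34
v -1.368 -3.208 -1.72
v -1.766 -3.746 -0.937
v -1.944 -1.992 -2.905
v -1.423 -1.322 -2.639
v -3.376 -1.408 -1.575
v -1.601 -1.171 -2.896
v -1.831 -1.145 -3.155
v -2.078 -1.249 -3.376
v -2.305 -1.465 -3.525
v -2.477 -1.762 -3.58
v -2.568 -2.094 -3.532
v -2.564 -2.41 -3.389
v -2.465 -2.662 -3.172
v -2.288 -2.813 -2.914
v -2.057 -2.839 -2.656
v -1.81 -2.735 -2.435
v -1.583 -2.519 -2.286
v -1.411 -2.222 -2.231
v -1.32 -1.891 -2.279
v -1.325 -1.574 -2.422
v 2.825 0.413 -0.931
v 3.802 0.557 -0.495
v 2.859 2.409 -1.671
v 3.836 2.554 -1.235
v 3.284 0.066 -1.845
v 4.261 0.211 -1.409
v 3.318 2.063 -2.585
v 4.295 2.207 -2.149
v -2.613 -0.357 0.241
v -3.331 0.129 1.818
v -2.364 0.584 0.064
v -3.082 1.071 1.641
v -1.238 -0.591 0.939
v -1.956 -0.104 2.516
v -0.989 0.351 0.762
v -1.707 0.837 2.339
f 1 12 6
f 1 6 2
f 1 2 8
f 1 8 11
f 1 11 12
f 2 6 10
f 6 12 5
f 12 11 3
f 11 8 7
f 8 2 9
f 4 10 5
f 4 5 3
f 4 3 7
f 4 7 9
f 4 9 10
f 5 10 6
f 3 5 12
f 7 3 11
f 9 7 8
f 10 9 2
f 14 13 16
f 14 16 15
f 16 13 17
f 16 17 15
f 17 13 18
f 17 18 15
f 18 13 19
f 18 19 15
f 19 13 20
f 19 20 15
f 20 13 21
f 20 21 15
f 21 13 22
f 21 22 15
f 22 13 23
f 22 23 15
f 23 13 24
f 23 24 15
f 24 13 25
f 24 25 15
f 25 13 26
f 25 26 15
f 26 13 27
f 26 27 15
f 27 13 28
f 27 28 15
f 28 13 29
f 28 29 15
f 29 13 30
f 29 30 15
f 30 13 14
f 30 14 15
f 32 34 31
f 35 32 31
f 31 34 33
f 33 35 31
f 32 38 34
f 36 32 35
f 36 38 32
f 34 38 33
f 37 35 33
f 33 38 37
f 37 36 35
f 38 36 37
f 40 42 39
f 43 40 39
f 39 42 41
f 41 43 39
f 40 46 42
f 44 40 43
f 44 46 40
f 42 46 41
f 45 43 41
f 41 46 45
f 45 44 43
f 46 44 45

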